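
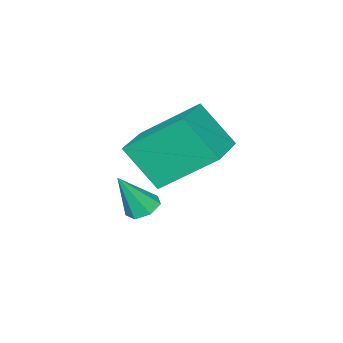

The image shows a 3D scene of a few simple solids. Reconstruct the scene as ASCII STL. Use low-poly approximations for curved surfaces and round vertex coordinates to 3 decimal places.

solid 
facet normal -0.415 0.265 -0.871
outer loop
vertex 1.256 1.039 -2.562
vertex 0.744 0.885 -2.365
vertex 0.999 1.393 -2.332
endloop
endfacet
facet normal 0.841 0.523 0.135
outer loop
vertex 1.256 1.039 -2.562
vertex 0.999 1.393 -2.332
vertex 1.356 0.495 -1.075
endloop
endfacet
facet normal -0.413 0.264 -0.872
outer loop
vertex 0.999 1.393 -2.332
vertex 0.744 0.885 -2.365
vertex 0.55 1.365 -2.128
endloop
endfacet
facet normal 0.191 0.824 0.534
outer loop
vertex 0.999 1.393 -2.332
vertex 0.55 1.365 -2.128
vertex 1.356 0.495 -1.075
endloop
endfacet
facet normal -0.414 0.263 -0.872
outer loop
vertex 0.55 1.365 -2.128
vertex 0.744 0.885 -2.365
vertex 0.247 0.975 -2.102
endloop
endfacet
facet normal -0.501 0.439 0.746
outer loop
vertex 0.55 1.365 -2.128
vertex 0.247 0.975 -2.102
vertex 1.356 0.495 -1.075
endloop
endfacet
facet normal -0.414 0.263 -0.872
outer loop
vertex 0.247 0.975 -2.102
vertex 0.744 0.885 -2.365
vertex 0.318 0.517 -2.274
endloop
endfacet
facet normal -0.714 -0.340 0.612
outer loop
vertex 0.247 0.975 -2.102
vertex 0.318 0.517 -2.274
vertex 1.356 0.495 -1.075
endloop
endfacet
facet normal -0.413 0.263 -0.872
outer loop
vertex 0.318 0.517 -2.274
vertex 0.744 0.885 -2.365
vertex 0.711 0.336 -2.515
endloop
endfacet
facet normal -0.287 -0.930 0.231
outer loop
vertex 0.318 0.517 -2.274
vertex 0.711 0.336 -2.515
vertex 1.356 0.495 -1.075
endloop
endfacet
facet normal -0.414 0.263 -0.872
outer loop
vertex 0.711 0.336 -2.515
vertex 0.744 0.885 -2.365
vertex 1.128 0.568 -2.643
endloop
endfacet
facet normal 0.458 -0.882 -0.108
outer loop
vertex 0.711 0.336 -2.515
vertex 1.128 0.568 -2.643
vertex 1.356 0.495 -1.075
endloop
endfacet
facet normal -0.414 0.262 -0.871
outer loop
vertex 1.128 0.568 -2.643
vertex 0.744 0.885 -2.365
vertex 1.256 1.039 -2.562
endloop
endfacet
facet normal 0.960 -0.235 -0.151
outer loop
vertex 1.128 0.568 -2.643
vertex 1.256 1.039 -2.562
vertex 1.356 0.495 -1.075
endloop
endfacet
facet normal -0.905 -0.408 -0.122
outer loop
vertex 0.497 0.564 0.372
vertex -0.34 2.018 1.716
vertex 0.207 1.593 -0.923
endloop
endfacet
facet normal 0.389 -0.677 -0.625
outer loop
vertex 1.6 2.222 -0.736
vertex 0.497 0.564 0.372
vertex 0.207 1.593 -0.923
endloop
endfacet
facet normal -0.905 -0.408 -0.122
outer loop
vertex 0.207 1.593 -0.923
vertex -0.34 2.018 1.716
vertex -0.63 3.048 0.42
endloop
endfacet
facet normal -0.173 0.612 -0.771
outer loop
vertex -0.63 3.048 0.42
vertex 1.6 2.222 -0.736
vertex 0.207 1.593 -0.923
endloop
endfacet
facet normal 0.173 -0.613 0.771
outer loop
vertex 0.497 0.564 0.372
vertex 1.053 2.647 1.903
vertex -0.34 2.018 1.716
endloop
endfacet
facet normal 0.389 -0.677 -0.625
outer loop
vertex 1.89 1.192 0.56
vertex 0.497 0.564 0.372
vertex 1.6 2.222 -0.736
endloop
endfacet
facet normal 0.172 -0.613 0.771
outer loop
vertex 1.89 1.192 0.56
vertex 1.053 2.647 1.903
vertex 0.497 0.564 0.372
endloop
endfacet
facet normal -0.389 0.677 0.625
outer loop
vertex -0.34 2.018 1.716
vertex 1.053 2.647 1.903
vertex -0.63 3.048 0.42
endloop
endfacet
facet normal -0.172 0.613 -0.771
outer loop
vertex 0.763 3.676 0.608
vertex 1.6 2.222 -0.736
vertex -0.63 3.048 0.42
endloop
endfacet
facet normal -0.389 0.677 0.625
outer loop
vertex -0.63 3.048 0.42
vertex 1.053 2.647 1.903
vertex 0.763 3.676 0.608
endloop
endfacet
facet normal 0.905 0.408 0.122
outer loop
vertex 0.763 3.676 0.608
vertex 1.89 1.192 0.56
vertex 1.6 2.222 -0.736
endloop
endfacet
facet normal 0.905 0.408 0.122
outer loop
vertex 1.053 2.647 1.903
vertex 1.89 1.192 0.56
vertex 0.763 3.676 0.608
endloop
endfacet

endsolid


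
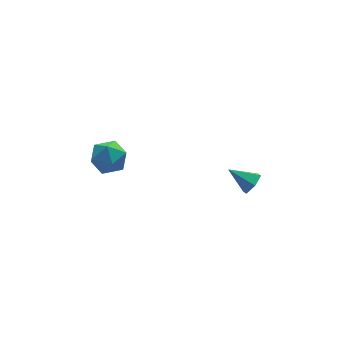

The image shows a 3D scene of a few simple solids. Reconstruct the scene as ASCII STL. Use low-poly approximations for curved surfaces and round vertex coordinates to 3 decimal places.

solid 
facet normal 0.527 0.072 0.847
outer loop
vertex -1.81 -0.597 1.491
vertex -2.369 -1.245 1.894
vertex -1.589 -1.515 1.431
endloop
endfacet
facet normal 0.938 0.208 0.278
outer loop
vertex -1.81 -0.597 1.491
vertex -1.589 -1.515 1.431
vertex -1.489 -0.953 0.675
endloop
endfacet
facet normal 0.650 0.757 -0.075
outer loop
vertex -1.81 -0.597 1.491
vertex -1.489 -0.953 0.675
vertex -2.207 -0.337 0.672
endloop
endfacet
facet normal 0.062 0.960 0.275
outer loop
vertex -1.81 -0.597 1.491
vertex -2.207 -0.337 0.672
vertex -2.751 -0.518 1.426
endloop
endfacet
facet normal -0.013 0.536 0.844
outer loop
vertex -1.81 -0.597 1.491
vertex -2.751 -0.518 1.426
vertex -2.369 -1.245 1.894
endloop
endfacet
facet normal 0.920 -0.364 -0.149
outer loop
vertex -1.489 -0.953 0.675
vertex -1.589 -1.515 1.431
vertex -1.849 -1.822 0.574
endloop
endfacet
facet normal 0.255 -0.584 0.771
outer loop
vertex -1.589 -1.515 1.431
vertex -2.369 -1.245 1.894
vertex -2.393 -2.003 1.328
endloop
endfacet
facet normal -0.620 0.168 0.767
outer loop
vertex -2.369 -1.245 1.894
vertex -2.751 -0.518 1.426
vertex -3.111 -1.387 1.325
endloop
endfacet
facet normal -0.498 0.853 -0.155
outer loop
vertex -2.751 -0.518 1.426
vertex -2.207 -0.337 0.672
vertex -3.011 -0.825 0.569
endloop
endfacet
facet normal 0.453 0.524 -0.721
outer loop
vertex -2.207 -0.337 0.672
vertex -1.489 -0.953 0.675
vertex -2.231 -1.095 0.106
endloop
endfacet
facet normal -0.062 -0.960 -0.275
outer loop
vertex -2.79 -1.743 0.509
vertex -1.849 -1.822 0.574
vertex -2.393 -2.003 1.328
endloop
endfacet
facet normal -0.650 -0.757 0.075
outer loop
vertex -2.79 -1.743 0.509
vertex -2.393 -2.003 1.328
vertex -3.111 -1.387 1.325
endloop
endfacet
facet normal -0.938 -0.208 -0.278
outer loop
vertex -2.79 -1.743 0.509
vertex -3.111 -1.387 1.325
vertex -3.011 -0.825 0.569
endloop
endfacet
facet normal -0.527 -0.072 -0.847
outer loop
vertex -2.79 -1.743 0.509
vertex -3.011 -0.825 0.569
vertex -2.231 -1.095 0.106
endloop
endfacet
facet normal 0.013 -0.536 -0.844
outer loop
vertex -2.79 -1.743 0.509
vertex -2.231 -1.095 0.106
vertex -1.849 -1.822 0.574
endloop
endfacet
facet normal 0.498 -0.853 0.155
outer loop
vertex -2.393 -2.003 1.328
vertex -1.849 -1.822 0.574
vertex -1.589 -1.515 1.431
endloop
endfacet
facet normal -0.453 -0.524 0.721
outer loop
vertex -3.111 -1.387 1.325
vertex -2.393 -2.003 1.328
vertex -2.369 -1.245 1.894
endloop
endfacet
facet normal -0.920 0.364 0.149
outer loop
vertex -3.011 -0.825 0.569
vertex -3.111 -1.387 1.325
vertex -2.751 -0.518 1.426
endloop
endfacet
facet normal -0.255 0.584 -0.771
outer loop
vertex -2.231 -1.095 0.106
vertex -3.011 -0.825 0.569
vertex -2.207 -0.337 0.672
endloop
endfacet
facet normal 0.620 -0.168 -0.767
outer loop
vertex -1.849 -1.822 0.574
vertex -2.231 -1.095 0.106
vertex -1.489 -0.953 0.675
endloop
endfacet
facet normal 0.678 -0.494 -0.545
outer loop
vertex 4.319 -2.305 -1.365
vertex 3.87 -2.769 -1.503
vertex 3.935 -2.244 -1.898
endloop
endfacet
facet normal 0.146 0.989 0.008
outer loop
vertex 4.319 -2.305 -1.365
vertex 3.935 -2.244 -1.898
vertex 2.97 -2.111 -0.777
endloop
endfacet
facet normal 0.676 -0.495 -0.546
outer loop
vertex 3.935 -2.244 -1.898
vertex 3.87 -2.769 -1.503
vertex 3.485 -2.707 -2.036
endloop
endfacet
facet normal -0.524 0.667 -0.530
outer loop
vertex 3.935 -2.244 -1.898
vertex 3.485 -2.707 -2.036
vertex 2.97 -2.111 -0.777
endloop
endfacet
facet normal 0.676 -0.494 -0.546
outer loop
vertex 3.485 -2.707 -2.036
vertex 3.87 -2.769 -1.503
vertex 3.421 -3.232 -1.64
endloop
endfacet
facet normal -0.938 -0.129 -0.323
outer loop
vertex 3.485 -2.707 -2.036
vertex 3.421 -3.232 -1.64
vertex 2.97 -2.111 -0.777
endloop
endfacet
facet normal 0.676 -0.494 -0.546
outer loop
vertex 3.421 -3.232 -1.64
vertex 3.87 -2.769 -1.503
vertex 3.806 -3.293 -1.108
endloop
endfacet
facet normal -0.680 -0.599 0.423
outer loop
vertex 3.421 -3.232 -1.64
vertex 3.806 -3.293 -1.108
vertex 2.97 -2.111 -0.777
endloop
endfacet
facet normal 0.677 -0.494 -0.546
outer loop
vertex 3.806 -3.293 -1.108
vertex 3.87 -2.769 -1.503
vertex 4.255 -2.83 -0.97
endloop
endfacet
facet normal -0.010 -0.276 0.961
outer loop
vertex 3.806 -3.293 -1.108
vertex 4.255 -2.83 -0.97
vertex 2.97 -2.111 -0.777
endloop
endfacet
facet normal 0.677 -0.493 -0.546
outer loop
vertex 4.255 -2.83 -0.97
vertex 3.87 -2.769 -1.503
vertex 4.319 -2.305 -1.365
endloop
endfacet
facet normal 0.403 0.518 0.754
outer loop
vertex 4.255 -2.83 -0.97
vertex 4.319 -2.305 -1.365
vertex 2.97 -2.111 -0.777
endloop
endfacet

endsolid


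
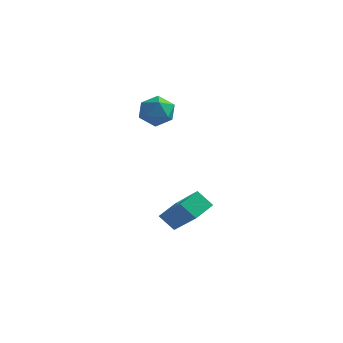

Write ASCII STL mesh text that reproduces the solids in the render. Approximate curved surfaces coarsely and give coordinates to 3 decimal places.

solid 
facet normal -0.734 0.029 0.679
outer loop
vertex 4.109 -3.862 -1.089
vertex 4.388 -3.016 -0.823
vertex 2.957 -3.081 -2.367
endloop
endfacet
facet normal -0.300 -0.910 -0.286
outer loop
vertex 3.552 -3.104 -2.917
vertex 4.109 -3.862 -1.089
vertex 2.957 -3.081 -2.367
endloop
endfacet
facet normal -0.734 0.029 0.679
outer loop
vertex 2.957 -3.081 -2.367
vertex 4.388 -3.016 -0.823
vertex 3.236 -2.234 -2.101
endloop
endfacet
facet normal -0.609 0.413 -0.677
outer loop
vertex 3.236 -2.234 -2.101
vertex 3.552 -3.104 -2.917
vertex 2.957 -3.081 -2.367
endloop
endfacet
facet normal 0.609 -0.414 0.676
outer loop
vertex 4.109 -3.862 -1.089
vertex 4.983 -3.039 -1.373
vertex 4.388 -3.016 -0.823
endloop
endfacet
facet normal -0.301 -0.910 -0.286
outer loop
vertex 4.704 -3.886 -1.639
vertex 4.109 -3.862 -1.089
vertex 3.552 -3.104 -2.917
endloop
endfacet
facet normal 0.609 -0.413 0.677
outer loop
vertex 4.704 -3.886 -1.639
vertex 4.983 -3.039 -1.373
vertex 4.109 -3.862 -1.089
endloop
endfacet
facet normal 0.300 0.910 0.286
outer loop
vertex 4.388 -3.016 -0.823
vertex 4.983 -3.039 -1.373
vertex 3.236 -2.234 -2.101
endloop
endfacet
facet normal -0.609 0.414 -0.677
outer loop
vertex 3.831 -2.258 -2.651
vertex 3.552 -3.104 -2.917
vertex 3.236 -2.234 -2.101
endloop
endfacet
facet normal 0.300 0.910 0.285
outer loop
vertex 3.236 -2.234 -2.101
vertex 4.983 -3.039 -1.373
vertex 3.831 -2.258 -2.651
endloop
endfacet
facet normal 0.734 -0.029 -0.679
outer loop
vertex 3.831 -2.258 -2.651
vertex 4.704 -3.886 -1.639
vertex 3.552 -3.104 -2.917
endloop
endfacet
facet normal 0.734 -0.029 -0.679
outer loop
vertex 4.983 -3.039 -1.373
vertex 4.704 -3.886 -1.639
vertex 3.831 -2.258 -2.651
endloop
endfacet
facet normal -0.385 0.862 0.331
outer loop
vertex 2.53 -1.425 2.273
vertex 1.885 -1.745 2.356
vertex 2.362 -1.742 2.903
endloop
endfacet
facet normal 0.308 0.814 0.492
outer loop
vertex 2.53 -1.425 2.273
vertex 2.362 -1.742 2.903
vertex 3.025 -1.824 2.623
endloop
endfacet
facet normal 0.672 0.731 -0.116
outer loop
vertex 2.53 -1.425 2.273
vertex 3.025 -1.824 2.623
vertex 2.959 -1.878 1.902
endloop
endfacet
facet normal 0.202 0.728 -0.655
outer loop
vertex 2.53 -1.425 2.273
vertex 2.959 -1.878 1.902
vertex 2.254 -1.83 1.738
endloop
endfacet
facet normal -0.450 0.808 -0.380
outer loop
vertex 2.53 -1.425 2.273
vertex 2.254 -1.83 1.738
vertex 1.885 -1.745 2.356
endloop
endfacet
facet normal 0.403 0.227 0.887
outer loop
vertex 3.025 -1.824 2.623
vertex 2.362 -1.742 2.903
vertex 2.686 -2.39 2.922
endloop
endfacet
facet normal -0.719 0.305 0.625
outer loop
vertex 2.362 -1.742 2.903
vertex 1.885 -1.745 2.356
vertex 1.981 -2.342 2.758
endloop
endfacet
facet normal -0.824 0.218 -0.522
outer loop
vertex 1.885 -1.745 2.356
vertex 2.254 -1.83 1.738
vertex 1.915 -2.396 2.037
endloop
endfacet
facet normal 0.231 0.087 -0.969
outer loop
vertex 2.254 -1.83 1.738
vertex 2.959 -1.878 1.902
vertex 2.578 -2.478 1.757
endloop
endfacet
facet normal 0.991 0.094 -0.098
outer loop
vertex 2.959 -1.878 1.902
vertex 3.025 -1.824 2.623
vertex 3.055 -2.475 2.304
endloop
endfacet
facet normal -0.202 -0.728 0.655
outer loop
vertex 2.41 -2.795 2.387
vertex 2.686 -2.39 2.922
vertex 1.981 -2.342 2.758
endloop
endfacet
facet normal -0.672 -0.731 0.116
outer loop
vertex 2.41 -2.795 2.387
vertex 1.981 -2.342 2.758
vertex 1.915 -2.396 2.037
endloop
endfacet
facet normal -0.308 -0.814 -0.492
outer loop
vertex 2.41 -2.795 2.387
vertex 1.915 -2.396 2.037
vertex 2.578 -2.478 1.757
endloop
endfacet
facet normal 0.385 -0.862 -0.331
outer loop
vertex 2.41 -2.795 2.387
vertex 2.578 -2.478 1.757
vertex 3.055 -2.475 2.304
endloop
endfacet
facet normal 0.450 -0.808 0.380
outer loop
vertex 2.41 -2.795 2.387
vertex 3.055 -2.475 2.304
vertex 2.686 -2.39 2.922
endloop
endfacet
facet normal -0.231 -0.087 0.969
outer loop
vertex 1.981 -2.342 2.758
vertex 2.686 -2.39 2.922
vertex 2.362 -1.742 2.903
endloop
endfacet
facet normal -0.991 -0.094 0.098
outer loop
vertex 1.915 -2.396 2.037
vertex 1.981 -2.342 2.758
vertex 1.885 -1.745 2.356
endloop
endfacet
facet normal -0.403 -0.227 -0.887
outer loop
vertex 2.578 -2.478 1.757
vertex 1.915 -2.396 2.037
vertex 2.254 -1.83 1.738
endloop
endfacet
facet normal 0.719 -0.305 -0.625
outer loop
vertex 3.055 -2.475 2.304
vertex 2.578 -2.478 1.757
vertex 2.959 -1.878 1.902
endloop
endfacet
facet normal 0.824 -0.218 0.522
outer loop
vertex 2.686 -2.39 2.922
vertex 3.055 -2.475 2.304
vertex 3.025 -1.824 2.623
endloop
endfacet

endsolid


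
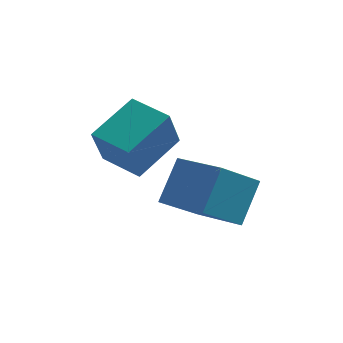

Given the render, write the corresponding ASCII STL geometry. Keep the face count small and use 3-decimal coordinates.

solid 
facet normal -0.515 -0.737 -0.438
outer loop
vertex 1.069 -3.36 4.177
vertex -0.351 -2.515 4.425
vertex 1.279 -2.517 2.51
endloop
endfacet
facet normal 0.850 -0.505 -0.149
outer loop
vertex 2.391 -0.925 3.455
vertex 1.069 -3.36 4.177
vertex 1.279 -2.517 2.51
endloop
endfacet
facet normal -0.515 -0.737 -0.438
outer loop
vertex 1.279 -2.517 2.51
vertex -0.351 -2.515 4.425
vertex -0.141 -1.672 2.758
endloop
endfacet
facet normal 0.112 0.448 -0.887
outer loop
vertex -0.141 -1.672 2.758
vertex 2.391 -0.925 3.455
vertex 1.279 -2.517 2.51
endloop
endfacet
facet normal -0.112 -0.448 0.887
outer loop
vertex 1.069 -3.36 4.177
vertex 0.761 -0.923 5.37
vertex -0.351 -2.515 4.425
endloop
endfacet
facet normal 0.850 -0.505 -0.149
outer loop
vertex 2.181 -1.768 5.122
vertex 1.069 -3.36 4.177
vertex 2.391 -0.925 3.455
endloop
endfacet
facet normal -0.112 -0.448 0.887
outer loop
vertex 2.181 -1.768 5.122
vertex 0.761 -0.923 5.37
vertex 1.069 -3.36 4.177
endloop
endfacet
facet normal -0.850 0.505 0.149
outer loop
vertex -0.351 -2.515 4.425
vertex 0.761 -0.923 5.37
vertex -0.141 -1.672 2.758
endloop
endfacet
facet normal 0.112 0.448 -0.887
outer loop
vertex 0.971 -0.08 3.703
vertex 2.391 -0.925 3.455
vertex -0.141 -1.672 2.758
endloop
endfacet
facet normal -0.850 0.505 0.149
outer loop
vertex -0.141 -1.672 2.758
vertex 0.761 -0.923 5.37
vertex 0.971 -0.08 3.703
endloop
endfacet
facet normal 0.515 0.737 0.438
outer loop
vertex 0.971 -0.08 3.703
vertex 2.181 -1.768 5.122
vertex 2.391 -0.925 3.455
endloop
endfacet
facet normal 0.515 0.737 0.438
outer loop
vertex 0.761 -0.923 5.37
vertex 2.181 -1.768 5.122
vertex 0.971 -0.08 3.703
endloop
endfacet
facet normal -0.800 0.568 -0.194
outer loop
vertex 2.016 -3.113 1.711
vertex 2.475 -1.959 3.202
vertex 3.17 -1.924 0.437
endloop
endfacet
facet normal -0.236 -0.594 -0.769
outer loop
vertex 4.825 -3.101 0.838
vertex 2.016 -3.113 1.711
vertex 3.17 -1.924 0.437
endloop
endfacet
facet normal -0.799 0.569 -0.194
outer loop
vertex 3.17 -1.924 0.437
vertex 2.475 -1.959 3.202
vertex 3.629 -0.771 1.928
endloop
endfacet
facet normal 0.552 0.569 -0.610
outer loop
vertex 3.629 -0.771 1.928
vertex 4.825 -3.101 0.838
vertex 3.17 -1.924 0.437
endloop
endfacet
facet normal -0.552 -0.568 0.610
outer loop
vertex 2.016 -3.113 1.711
vertex 4.13 -3.136 3.603
vertex 2.475 -1.959 3.202
endloop
endfacet
facet normal -0.236 -0.595 -0.769
outer loop
vertex 3.671 -4.289 2.112
vertex 2.016 -3.113 1.711
vertex 4.825 -3.101 0.838
endloop
endfacet
facet normal -0.552 -0.569 0.610
outer loop
vertex 3.671 -4.289 2.112
vertex 4.13 -3.136 3.603
vertex 2.016 -3.113 1.711
endloop
endfacet
facet normal 0.237 0.594 0.769
outer loop
vertex 2.475 -1.959 3.202
vertex 4.13 -3.136 3.603
vertex 3.629 -0.771 1.928
endloop
endfacet
facet normal 0.552 0.569 -0.610
outer loop
vertex 5.284 -1.947 2.329
vertex 4.825 -3.101 0.838
vertex 3.629 -0.771 1.928
endloop
endfacet
facet normal 0.236 0.594 0.769
outer loop
vertex 3.629 -0.771 1.928
vertex 4.13 -3.136 3.603
vertex 5.284 -1.947 2.329
endloop
endfacet
facet normal 0.799 -0.569 0.194
outer loop
vertex 5.284 -1.947 2.329
vertex 3.671 -4.289 2.112
vertex 4.825 -3.101 0.838
endloop
endfacet
facet normal 0.800 -0.569 0.194
outer loop
vertex 4.13 -3.136 3.603
vertex 3.671 -4.289 2.112
vertex 5.284 -1.947 2.329
endloop
endfacet

endsolid


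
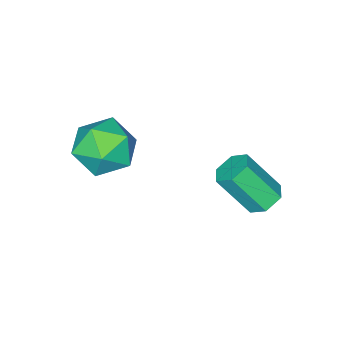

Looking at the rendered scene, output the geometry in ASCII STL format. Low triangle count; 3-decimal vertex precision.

solid 
facet normal -0.311 0.537 -0.784
outer loop
vertex -1.61 3.647 -3.636
vertex -2.114 3.202 -3.741
vertex -2.213 3.738 -3.335
endloop
endfacet
facet normal 0.342 0.834 0.434
outer loop
vertex -1.61 3.647 -3.636
vertex -2.213 3.738 -3.335
vertex -1.063 2.704 -2.255
endloop
endfacet
facet normal 0.343 0.834 0.433
outer loop
vertex -1.063 2.704 -2.255
vertex -2.213 3.738 -3.335
vertex -1.665 2.795 -1.954
endloop
endfacet
facet normal 0.312 -0.535 0.785
outer loop
vertex -1.063 2.704 -2.255
vertex -1.665 2.795 -1.954
vertex -1.566 2.258 -2.359
endloop
endfacet
facet normal -0.312 0.536 -0.784
outer loop
vertex -2.213 3.738 -3.335
vertex -2.114 3.202 -3.741
vertex -2.716 3.293 -3.439
endloop
endfacet
facet normal -0.596 0.533 0.601
outer loop
vertex -2.213 3.738 -3.335
vertex -2.716 3.293 -3.439
vertex -1.665 2.795 -1.954
endloop
endfacet
facet normal -0.595 0.534 0.600
outer loop
vertex -1.665 2.795 -1.954
vertex -2.716 3.293 -3.439
vertex -2.169 2.35 -2.058
endloop
endfacet
facet normal 0.310 -0.535 0.786
outer loop
vertex -1.665 2.795 -1.954
vertex -2.169 2.35 -2.058
vertex -1.566 2.258 -2.359
endloop
endfacet
facet normal -0.313 0.536 -0.785
outer loop
vertex -2.716 3.293 -3.439
vertex -2.114 3.202 -3.741
vertex -2.617 2.756 -3.845
endloop
endfacet
facet normal -0.939 -0.300 0.167
outer loop
vertex -2.716 3.293 -3.439
vertex -2.617 2.756 -3.845
vertex -2.169 2.35 -2.058
endloop
endfacet
facet normal -0.939 -0.300 0.167
outer loop
vertex -2.169 2.35 -2.058
vertex -2.617 2.756 -3.845
vertex -2.07 1.813 -2.464
endloop
endfacet
facet normal 0.310 -0.536 0.785
outer loop
vertex -2.169 2.35 -2.058
vertex -2.07 1.813 -2.464
vertex -1.566 2.258 -2.359
endloop
endfacet
facet normal -0.312 0.535 -0.785
outer loop
vertex -2.617 2.756 -3.845
vertex -2.114 3.202 -3.741
vertex -2.015 2.665 -4.146
endloop
endfacet
facet normal -0.343 -0.833 -0.433
outer loop
vertex -2.617 2.756 -3.845
vertex -2.015 2.665 -4.146
vertex -2.07 1.813 -2.464
endloop
endfacet
facet normal -0.342 -0.834 -0.433
outer loop
vertex -2.07 1.813 -2.464
vertex -2.015 2.665 -4.146
vertex -1.467 1.722 -2.765
endloop
endfacet
facet normal 0.311 -0.537 0.784
outer loop
vertex -2.07 1.813 -2.464
vertex -1.467 1.722 -2.765
vertex -1.566 2.258 -2.359
endloop
endfacet
facet normal -0.310 0.535 -0.786
outer loop
vertex -2.015 2.665 -4.146
vertex -2.114 3.202 -3.741
vertex -1.511 3.11 -4.042
endloop
endfacet
facet normal 0.595 -0.534 -0.601
outer loop
vertex -2.015 2.665 -4.146
vertex -1.511 3.11 -4.042
vertex -1.467 1.722 -2.765
endloop
endfacet
facet normal 0.596 -0.533 -0.600
outer loop
vertex -1.467 1.722 -2.765
vertex -1.511 3.11 -4.042
vertex -0.964 2.167 -2.661
endloop
endfacet
facet normal 0.312 -0.536 0.784
outer loop
vertex -1.467 1.722 -2.765
vertex -0.964 2.167 -2.661
vertex -1.566 2.258 -2.359
endloop
endfacet
facet normal -0.310 0.536 -0.785
outer loop
vertex -1.511 3.11 -4.042
vertex -2.114 3.202 -3.741
vertex -1.61 3.647 -3.636
endloop
endfacet
facet normal 0.939 0.300 -0.167
outer loop
vertex -1.511 3.11 -4.042
vertex -1.61 3.647 -3.636
vertex -0.964 2.167 -2.661
endloop
endfacet
facet normal 0.939 0.300 -0.167
outer loop
vertex -0.964 2.167 -2.661
vertex -1.61 3.647 -3.636
vertex -1.063 2.704 -2.255
endloop
endfacet
facet normal 0.313 -0.536 0.785
outer loop
vertex -0.964 2.167 -2.661
vertex -1.063 2.704 -2.255
vertex -1.566 2.258 -2.359
endloop
endfacet
facet normal -0.293 0.051 0.955
outer loop
vertex 1.081 0.44 -0.012
vertex 0.66 -0.589 -0.086
vertex 1.719 -0.441 0.231
endloop
endfacet
facet normal 0.293 0.446 0.846
outer loop
vertex 1.081 0.44 -0.012
vertex 1.719 -0.441 0.231
vertex 2.139 0.405 -0.36
endloop
endfacet
facet normal 0.144 0.928 0.343
outer loop
vertex 1.081 0.44 -0.012
vertex 2.139 0.405 -0.36
vertex 1.341 0.78 -1.041
endloop
endfacet
facet normal -0.534 0.834 0.141
outer loop
vertex 1.081 0.44 -0.012
vertex 1.341 0.78 -1.041
vertex 0.427 0.166 -0.872
endloop
endfacet
facet normal -0.804 0.292 0.518
outer loop
vertex 1.081 0.44 -0.012
vertex 0.427 0.166 -0.872
vertex 0.66 -0.589 -0.086
endloop
endfacet
facet normal 0.804 0.016 0.594
outer loop
vertex 2.139 0.405 -0.36
vertex 1.719 -0.441 0.231
vertex 2.373 -0.646 -0.648
endloop
endfacet
facet normal -0.144 -0.622 0.770
outer loop
vertex 1.719 -0.441 0.231
vertex 0.66 -0.589 -0.086
vertex 1.459 -1.26 -0.479
endloop
endfacet
facet normal -0.970 -0.233 0.063
outer loop
vertex 0.66 -0.589 -0.086
vertex 0.427 0.166 -0.872
vertex 0.661 -0.885 -1.16
endloop
endfacet
facet normal -0.534 0.644 -0.548
outer loop
vertex 0.427 0.166 -0.872
vertex 1.341 0.78 -1.041
vertex 1.081 -0.039 -1.751
endloop
endfacet
facet normal 0.562 0.798 -0.219
outer loop
vertex 1.341 0.78 -1.041
vertex 2.139 0.405 -0.36
vertex 2.14 0.109 -1.434
endloop
endfacet
facet normal 0.534 -0.834 -0.141
outer loop
vertex 1.719 -0.92 -1.508
vertex 2.373 -0.646 -0.648
vertex 1.459 -1.26 -0.479
endloop
endfacet
facet normal -0.144 -0.928 -0.343
outer loop
vertex 1.719 -0.92 -1.508
vertex 1.459 -1.26 -0.479
vertex 0.661 -0.885 -1.16
endloop
endfacet
facet normal -0.293 -0.446 -0.846
outer loop
vertex 1.719 -0.92 -1.508
vertex 0.661 -0.885 -1.16
vertex 1.081 -0.039 -1.751
endloop
endfacet
facet normal 0.293 -0.051 -0.955
outer loop
vertex 1.719 -0.92 -1.508
vertex 1.081 -0.039 -1.751
vertex 2.14 0.109 -1.434
endloop
endfacet
facet normal 0.804 -0.292 -0.518
outer loop
vertex 1.719 -0.92 -1.508
vertex 2.14 0.109 -1.434
vertex 2.373 -0.646 -0.648
endloop
endfacet
facet normal 0.534 -0.644 0.548
outer loop
vertex 1.459 -1.26 -0.479
vertex 2.373 -0.646 -0.648
vertex 1.719 -0.441 0.231
endloop
endfacet
facet normal -0.562 -0.798 0.219
outer loop
vertex 0.661 -0.885 -1.16
vertex 1.459 -1.26 -0.479
vertex 0.66 -0.589 -0.086
endloop
endfacet
facet normal -0.804 -0.016 -0.594
outer loop
vertex 1.081 -0.039 -1.751
vertex 0.661 -0.885 -1.16
vertex 0.427 0.166 -0.872
endloop
endfacet
facet normal 0.144 0.622 -0.770
outer loop
vertex 2.14 0.109 -1.434
vertex 1.081 -0.039 -1.751
vertex 1.341 0.78 -1.041
endloop
endfacet
facet normal 0.970 0.233 -0.063
outer loop
vertex 2.373 -0.646 -0.648
vertex 2.14 0.109 -1.434
vertex 2.139 0.405 -0.36
endloop
endfacet

endsolid


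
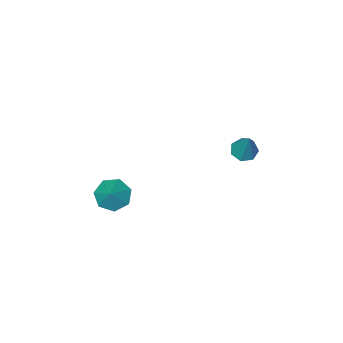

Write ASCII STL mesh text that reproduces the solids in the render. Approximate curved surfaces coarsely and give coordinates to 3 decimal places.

solid 
facet normal -0.214 -0.438 -0.873
outer loop
vertex -0.628 3.14 1.728
vertex -1.332 3.315 1.813
vertex -0.803 3.7 1.49
endloop
endfacet
facet normal 0.959 0.281 -0.044
outer loop
vertex -0.628 3.14 1.728
vertex -0.803 3.7 1.49
vertex -0.868 4.265 3.707
endloop
endfacet
facet normal -0.213 -0.439 -0.873
outer loop
vertex -0.803 3.7 1.49
vertex -1.332 3.315 1.813
vertex -1.376 3.97 1.494
endloop
endfacet
facet normal 0.415 0.884 -0.213
outer loop
vertex -0.803 3.7 1.49
vertex -1.376 3.97 1.494
vertex -0.868 4.265 3.707
endloop
endfacet
facet normal -0.214 -0.439 -0.872
outer loop
vertex -1.376 3.97 1.494
vertex -1.332 3.315 1.813
vertex -1.916 3.747 1.739
endloop
endfacet
facet normal -0.394 0.919 -0.032
outer loop
vertex -1.376 3.97 1.494
vertex -1.916 3.747 1.739
vertex -0.868 4.265 3.707
endloop
endfacet
facet normal -0.214 -0.438 -0.873
outer loop
vertex -1.916 3.747 1.739
vertex -1.332 3.315 1.813
vertex -2.016 3.198 2.039
endloop
endfacet
facet normal -0.860 0.356 0.365
outer loop
vertex -1.916 3.747 1.739
vertex -2.016 3.198 2.039
vertex -0.868 4.265 3.707
endloop
endfacet
facet normal -0.214 -0.438 -0.873
outer loop
vertex -2.016 3.198 2.039
vertex -1.332 3.315 1.813
vertex -1.602 2.737 2.169
endloop
endfacet
facet normal -0.632 -0.377 0.677
outer loop
vertex -2.016 3.198 2.039
vertex -1.602 2.737 2.169
vertex -0.868 4.265 3.707
endloop
endfacet
facet normal -0.215 -0.437 -0.873
outer loop
vertex -1.602 2.737 2.169
vertex -1.332 3.315 1.813
vertex -0.984 2.711 2.03
endloop
endfacet
facet normal 0.120 -0.732 0.670
outer loop
vertex -1.602 2.737 2.169
vertex -0.984 2.711 2.03
vertex -0.868 4.265 3.707
endloop
endfacet
facet normal -0.214 -0.437 -0.873
outer loop
vertex -0.984 2.711 2.03
vertex -1.332 3.315 1.813
vertex -0.628 3.14 1.728
endloop
endfacet
facet normal 0.827 -0.440 0.350
outer loop
vertex -0.984 2.711 2.03
vertex -0.628 3.14 1.728
vertex -0.868 4.265 3.707
endloop
endfacet
facet normal -0.490 -0.499 -0.715
outer loop
vertex 3.683 -2.501 -4.714
vertex 2.815 -2.441 -4.161
vertex 3.174 -1.782 -4.867
endloop
endfacet
facet normal 0.818 0.532 -0.220
outer loop
vertex 3.683 -2.501 -4.714
vertex 3.174 -1.782 -4.867
vertex 3.585 -1.659 -3.039
endloop
endfacet
facet normal -0.490 -0.499 -0.715
outer loop
vertex 3.174 -1.782 -4.867
vertex 2.815 -2.441 -4.161
vertex 2.396 -1.56 -4.489
endloop
endfacet
facet normal 0.221 0.969 -0.115
outer loop
vertex 3.174 -1.782 -4.867
vertex 2.396 -1.56 -4.489
vertex 3.585 -1.659 -3.039
endloop
endfacet
facet normal -0.490 -0.499 -0.715
outer loop
vertex 2.396 -1.56 -4.489
vertex 2.815 -2.441 -4.161
vertex 1.933 -2.001 -3.864
endloop
endfacet
facet normal -0.354 0.867 0.350
outer loop
vertex 2.396 -1.56 -4.489
vertex 1.933 -2.001 -3.864
vertex 3.585 -1.659 -3.039
endloop
endfacet
facet normal -0.490 -0.499 -0.715
outer loop
vertex 1.933 -2.001 -3.864
vertex 2.815 -2.441 -4.161
vertex 2.135 -2.774 -3.463
endloop
endfacet
facet normal -0.475 0.304 0.826
outer loop
vertex 1.933 -2.001 -3.864
vertex 2.135 -2.774 -3.463
vertex 3.585 -1.659 -3.039
endloop
endfacet
facet normal -0.490 -0.498 -0.715
outer loop
vertex 2.135 -2.774 -3.463
vertex 2.815 -2.441 -4.161
vertex 2.849 -3.297 -3.588
endloop
endfacet
facet normal -0.051 -0.297 0.954
outer loop
vertex 2.135 -2.774 -3.463
vertex 2.849 -3.297 -3.588
vertex 3.585 -1.659 -3.039
endloop
endfacet
facet normal -0.490 -0.498 -0.715
outer loop
vertex 2.849 -3.297 -3.588
vertex 2.815 -2.441 -4.161
vertex 3.538 -3.175 -4.145
endloop
endfacet
facet normal 0.601 -0.483 0.637
outer loop
vertex 2.849 -3.297 -3.588
vertex 3.538 -3.175 -4.145
vertex 3.585 -1.659 -3.039
endloop
endfacet
facet normal -0.490 -0.498 -0.715
outer loop
vertex 3.538 -3.175 -4.145
vertex 2.815 -2.441 -4.161
vertex 3.683 -2.501 -4.714
endloop
endfacet
facet normal 0.987 -0.115 0.115
outer loop
vertex 3.538 -3.175 -4.145
vertex 3.683 -2.501 -4.714
vertex 3.585 -1.659 -3.039
endloop
endfacet

endsolid


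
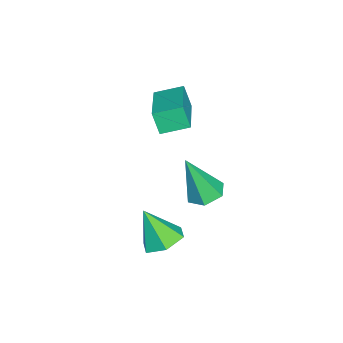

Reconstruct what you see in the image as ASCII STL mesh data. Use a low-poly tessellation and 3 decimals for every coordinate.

solid 
facet normal -0.933 -0.250 -0.260
outer loop
vertex -4.195 2.104 1.37
vertex -4.524 3.037 1.655
vertex -4.047 2.407 0.547
endloop
endfacet
facet normal 0.319 -0.906 -0.276
outer loop
vertex -2.116 2.923 1.085
vertex -4.195 2.104 1.37
vertex -4.047 2.407 0.547
endloop
endfacet
facet normal -0.933 -0.250 -0.260
outer loop
vertex -4.047 2.407 0.547
vertex -4.524 3.037 1.655
vertex -4.376 3.341 0.831
endloop
endfacet
facet normal 0.167 0.340 -0.925
outer loop
vertex -4.376 3.341 0.831
vertex -2.116 2.923 1.085
vertex -4.047 2.407 0.547
endloop
endfacet
facet normal -0.167 -0.341 0.925
outer loop
vertex -4.195 2.104 1.37
vertex -2.593 3.553 2.193
vertex -4.524 3.037 1.655
endloop
endfacet
facet normal 0.319 -0.906 -0.277
outer loop
vertex -2.264 2.619 1.909
vertex -4.195 2.104 1.37
vertex -2.116 2.923 1.085
endloop
endfacet
facet normal -0.167 -0.340 0.925
outer loop
vertex -2.264 2.619 1.909
vertex -2.593 3.553 2.193
vertex -4.195 2.104 1.37
endloop
endfacet
facet normal -0.319 0.906 0.277
outer loop
vertex -4.524 3.037 1.655
vertex -2.593 3.553 2.193
vertex -4.376 3.341 0.831
endloop
endfacet
facet normal 0.167 0.341 -0.925
outer loop
vertex -2.445 3.856 1.37
vertex -2.116 2.923 1.085
vertex -4.376 3.341 0.831
endloop
endfacet
facet normal -0.319 0.907 0.276
outer loop
vertex -4.376 3.341 0.831
vertex -2.593 3.553 2.193
vertex -2.445 3.856 1.37
endloop
endfacet
facet normal 0.933 0.250 0.260
outer loop
vertex -2.445 3.856 1.37
vertex -2.264 2.619 1.909
vertex -2.116 2.923 1.085
endloop
endfacet
facet normal 0.933 0.250 0.260
outer loop
vertex -2.593 3.553 2.193
vertex -2.264 2.619 1.909
vertex -2.445 3.856 1.37
endloop
endfacet
facet normal 0.062 0.480 -0.875
outer loop
vertex 0.177 3.8 -2.616
vertex -0.516 3.508 -2.825
vertex -0.478 4.19 -2.448
endloop
endfacet
facet normal 0.464 0.451 0.762
outer loop
vertex 0.177 3.8 -2.616
vertex -0.478 4.19 -2.448
vertex -0.604 2.812 -1.555
endloop
endfacet
facet normal 0.060 0.480 -0.875
outer loop
vertex -0.478 4.19 -2.448
vertex -0.516 3.508 -2.825
vertex -1.17 3.898 -2.656
endloop
endfacet
facet normal -0.439 0.517 0.735
outer loop
vertex -0.478 4.19 -2.448
vertex -1.17 3.898 -2.656
vertex -0.604 2.812 -1.555
endloop
endfacet
facet normal 0.060 0.480 -0.875
outer loop
vertex -1.17 3.898 -2.656
vertex -0.516 3.508 -2.825
vertex -1.209 3.216 -3.033
endloop
endfacet
facet normal -0.929 -0.137 0.343
outer loop
vertex -1.17 3.898 -2.656
vertex -1.209 3.216 -3.033
vertex -0.604 2.812 -1.555
endloop
endfacet
facet normal 0.061 0.479 -0.876
outer loop
vertex -1.209 3.216 -3.033
vertex -0.516 3.508 -2.825
vertex -0.555 2.826 -3.201
endloop
endfacet
facet normal -0.516 -0.856 -0.023
outer loop
vertex -1.209 3.216 -3.033
vertex -0.555 2.826 -3.201
vertex -0.604 2.812 -1.555
endloop
endfacet
facet normal 0.061 0.479 -0.876
outer loop
vertex -0.555 2.826 -3.201
vertex -0.516 3.508 -2.825
vertex 0.138 3.118 -2.993
endloop
endfacet
facet normal 0.387 -0.922 0.004
outer loop
vertex -0.555 2.826 -3.201
vertex 0.138 3.118 -2.993
vertex -0.604 2.812 -1.555
endloop
endfacet
facet normal 0.062 0.480 -0.875
outer loop
vertex 0.138 3.118 -2.993
vertex -0.516 3.508 -2.825
vertex 0.177 3.8 -2.616
endloop
endfacet
facet normal 0.878 -0.269 0.396
outer loop
vertex 0.138 3.118 -2.993
vertex 0.177 3.8 -2.616
vertex -0.604 2.812 -1.555
endloop
endfacet
facet normal -0.138 0.335 -0.932
outer loop
vertex -2.568 4.303 -2.635
vertex -3.251 4.158 -2.586
vertex -3.012 4.788 -2.395
endloop
endfacet
facet normal 0.767 0.507 0.395
outer loop
vertex -2.568 4.303 -2.635
vertex -3.012 4.788 -2.395
vertex -2.989 3.522 -0.814
endloop
endfacet
facet normal -0.138 0.335 -0.932
outer loop
vertex -3.012 4.788 -2.395
vertex -3.251 4.158 -2.586
vertex -3.695 4.643 -2.346
endloop
endfacet
facet normal -0.120 0.774 0.622
outer loop
vertex -3.012 4.788 -2.395
vertex -3.695 4.643 -2.346
vertex -2.989 3.522 -0.814
endloop
endfacet
facet normal -0.138 0.335 -0.932
outer loop
vertex -3.695 4.643 -2.346
vertex -3.251 4.158 -2.586
vertex -3.934 4.013 -2.537
endloop
endfacet
facet normal -0.844 0.166 0.510
outer loop
vertex -3.695 4.643 -2.346
vertex -3.934 4.013 -2.537
vertex -2.989 3.522 -0.814
endloop
endfacet
facet normal -0.138 0.334 -0.933
outer loop
vertex -3.934 4.013 -2.537
vertex -3.251 4.158 -2.586
vertex -3.49 3.528 -2.776
endloop
endfacet
facet normal -0.683 -0.710 0.172
outer loop
vertex -3.934 4.013 -2.537
vertex -3.49 3.528 -2.776
vertex -2.989 3.522 -0.814
endloop
endfacet
facet normal -0.138 0.334 -0.933
outer loop
vertex -3.49 3.528 -2.776
vertex -3.251 4.158 -2.586
vertex -2.807 3.673 -2.825
endloop
endfacet
facet normal 0.204 -0.978 -0.055
outer loop
vertex -3.49 3.528 -2.776
vertex -2.807 3.673 -2.825
vertex -2.989 3.522 -0.814
endloop
endfacet
facet normal -0.138 0.334 -0.933
outer loop
vertex -2.807 3.673 -2.825
vertex -3.251 4.158 -2.586
vertex -2.568 4.303 -2.635
endloop
endfacet
facet normal 0.928 -0.369 0.056
outer loop
vertex -2.807 3.673 -2.825
vertex -2.568 4.303 -2.635
vertex -2.989 3.522 -0.814
endloop
endfacet

endsolid


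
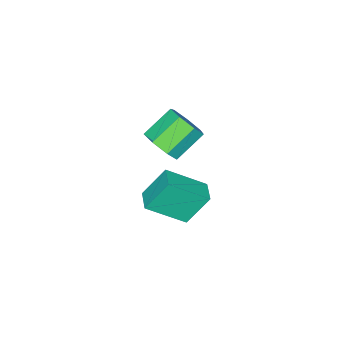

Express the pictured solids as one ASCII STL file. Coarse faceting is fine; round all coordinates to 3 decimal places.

solid 
facet normal 0.787 -0.235 -0.571
outer loop
vertex 2.759 3.243 0.49
vertex 2.291 2.518 0.144
vertex 2.323 3.392 -0.172
endloop
endfacet
facet normal 0.299 0.954 0.018
outer loop
vertex 2.759 3.243 0.49
vertex 2.323 3.392 -0.172
vertex 1.478 3.627 1.421
endloop
endfacet
facet normal 0.299 0.954 0.018
outer loop
vertex 1.478 3.627 1.421
vertex 2.323 3.392 -0.172
vertex 1.041 3.776 0.759
endloop
endfacet
facet normal -0.786 0.236 0.572
outer loop
vertex 1.478 3.627 1.421
vertex 1.041 3.776 0.759
vertex 1.009 2.902 1.076
endloop
endfacet
facet normal 0.786 -0.235 -0.572
outer loop
vertex 2.323 3.392 -0.172
vertex 2.291 2.518 0.144
vertex 1.862 2.883 -0.596
endloop
endfacet
facet normal -0.236 0.739 -0.630
outer loop
vertex 2.323 3.392 -0.172
vertex 1.862 2.883 -0.596
vertex 1.041 3.776 0.759
endloop
endfacet
facet normal -0.237 0.739 -0.631
outer loop
vertex 1.041 3.776 0.759
vertex 1.862 2.883 -0.596
vertex 0.581 3.267 0.335
endloop
endfacet
facet normal -0.787 0.236 0.571
outer loop
vertex 1.041 3.776 0.759
vertex 0.581 3.267 0.335
vertex 1.009 2.902 1.076
endloop
endfacet
facet normal 0.786 -0.236 -0.572
outer loop
vertex 1.862 2.883 -0.596
vertex 2.291 2.518 0.144
vertex 1.724 2.099 -0.462
endloop
endfacet
facet normal -0.594 -0.033 -0.804
outer loop
vertex 1.862 2.883 -0.596
vertex 1.724 2.099 -0.462
vertex 0.581 3.267 0.335
endloop
endfacet
facet normal -0.594 -0.033 -0.804
outer loop
vertex 0.581 3.267 0.335
vertex 1.724 2.099 -0.462
vertex 0.443 2.483 0.469
endloop
endfacet
facet normal -0.787 0.236 0.571
outer loop
vertex 0.581 3.267 0.335
vertex 0.443 2.483 0.469
vertex 1.009 2.902 1.076
endloop
endfacet
facet normal 0.786 -0.236 -0.572
outer loop
vertex 1.724 2.099 -0.462
vertex 2.291 2.518 0.144
vertex 2.013 1.631 0.128
endloop
endfacet
facet normal -0.504 -0.780 -0.372
outer loop
vertex 1.724 2.099 -0.462
vertex 2.013 1.631 0.128
vertex 0.443 2.483 0.469
endloop
endfacet
facet normal -0.504 -0.779 -0.372
outer loop
vertex 0.443 2.483 0.469
vertex 2.013 1.631 0.128
vertex 0.731 2.015 1.059
endloop
endfacet
facet normal -0.787 0.236 0.571
outer loop
vertex 0.443 2.483 0.469
vertex 0.731 2.015 1.059
vertex 1.009 2.902 1.076
endloop
endfacet
facet normal 0.786 -0.236 -0.571
outer loop
vertex 2.013 1.631 0.128
vertex 2.291 2.518 0.144
vertex 2.511 1.83 0.731
endloop
endfacet
facet normal -0.035 -0.940 0.339
outer loop
vertex 2.013 1.631 0.128
vertex 2.511 1.83 0.731
vertex 0.731 2.015 1.059
endloop
endfacet
facet normal -0.035 -0.940 0.340
outer loop
vertex 0.731 2.015 1.059
vertex 2.511 1.83 0.731
vertex 1.229 2.215 1.662
endloop
endfacet
facet normal -0.786 0.235 0.571
outer loop
vertex 0.731 2.015 1.059
vertex 1.229 2.215 1.662
vertex 1.009 2.902 1.076
endloop
endfacet
facet normal 0.786 -0.236 -0.571
outer loop
vertex 2.511 1.83 0.731
vertex 2.291 2.518 0.144
vertex 2.843 2.548 0.892
endloop
endfacet
facet normal 0.461 -0.392 0.796
outer loop
vertex 2.511 1.83 0.731
vertex 2.843 2.548 0.892
vertex 1.229 2.215 1.662
endloop
endfacet
facet normal 0.461 -0.392 0.796
outer loop
vertex 1.229 2.215 1.662
vertex 2.843 2.548 0.892
vertex 1.561 2.932 1.823
endloop
endfacet
facet normal -0.786 0.236 0.571
outer loop
vertex 1.229 2.215 1.662
vertex 1.561 2.932 1.823
vertex 1.009 2.902 1.076
endloop
endfacet
facet normal 0.787 -0.235 -0.571
outer loop
vertex 2.843 2.548 0.892
vertex 2.291 2.518 0.144
vertex 2.759 3.243 0.49
endloop
endfacet
facet normal 0.609 0.451 0.653
outer loop
vertex 2.843 2.548 0.892
vertex 2.759 3.243 0.49
vertex 1.561 2.932 1.823
endloop
endfacet
facet normal 0.609 0.450 0.653
outer loop
vertex 1.561 2.932 1.823
vertex 2.759 3.243 0.49
vertex 1.478 3.627 1.421
endloop
endfacet
facet normal -0.786 0.237 0.571
outer loop
vertex 1.561 2.932 1.823
vertex 1.478 3.627 1.421
vertex 1.009 2.902 1.076
endloop
endfacet
facet normal -0.434 0.363 0.825
outer loop
vertex 1.472 2.13 -2.45
vertex 2.21 2.86 -2.383
vertex 0.294 3.429 -3.64
endloop
endfacet
facet normal -0.709 -0.702 -0.064
outer loop
vertex 1.07 2.78 -5.117
vertex 1.472 2.13 -2.45
vertex 0.294 3.429 -3.64
endloop
endfacet
facet normal -0.433 0.363 0.825
outer loop
vertex 0.294 3.429 -3.64
vertex 2.21 2.86 -2.383
vertex 1.031 4.159 -3.574
endloop
endfacet
facet normal -0.556 0.613 -0.561
outer loop
vertex 1.031 4.159 -3.574
vertex 1.07 2.78 -5.117
vertex 0.294 3.429 -3.64
endloop
endfacet
facet normal 0.556 -0.613 0.561
outer loop
vertex 1.472 2.13 -2.45
vertex 2.986 2.211 -3.86
vertex 2.21 2.86 -2.383
endloop
endfacet
facet normal -0.709 -0.702 -0.064
outer loop
vertex 2.249 1.481 -3.926
vertex 1.472 2.13 -2.45
vertex 1.07 2.78 -5.117
endloop
endfacet
facet normal 0.556 -0.612 0.562
outer loop
vertex 2.249 1.481 -3.926
vertex 2.986 2.211 -3.86
vertex 1.472 2.13 -2.45
endloop
endfacet
facet normal 0.709 0.702 0.064
outer loop
vertex 2.21 2.86 -2.383
vertex 2.986 2.211 -3.86
vertex 1.031 4.159 -3.574
endloop
endfacet
facet normal -0.555 0.613 -0.562
outer loop
vertex 1.808 3.51 -5.05
vertex 1.07 2.78 -5.117
vertex 1.031 4.159 -3.574
endloop
endfacet
facet normal 0.709 0.702 0.065
outer loop
vertex 1.031 4.159 -3.574
vertex 2.986 2.211 -3.86
vertex 1.808 3.51 -5.05
endloop
endfacet
facet normal 0.434 -0.363 -0.825
outer loop
vertex 1.808 3.51 -5.05
vertex 2.249 1.481 -3.926
vertex 1.07 2.78 -5.117
endloop
endfacet
facet normal 0.433 -0.363 -0.825
outer loop
vertex 2.986 2.211 -3.86
vertex 2.249 1.481 -3.926
vertex 1.808 3.51 -5.05
endloop
endfacet

endsolid


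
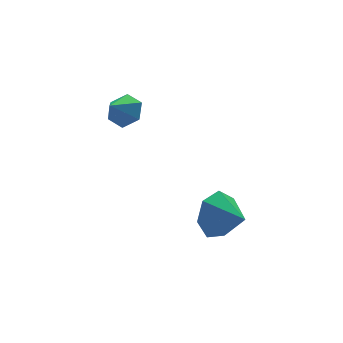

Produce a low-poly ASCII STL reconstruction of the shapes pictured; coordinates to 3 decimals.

solid 
facet normal 0.696 0.248 -0.674
outer loop
vertex 1.471 3.32 2.401
vertex 1.142 2.909 1.91
vertex 0.961 3.603 1.978
endloop
endfacet
facet normal -0.256 0.632 0.732
outer loop
vertex 1.471 3.32 2.401
vertex 0.961 3.603 1.978
vertex 0.418 2.651 2.61
endloop
endfacet
facet normal 0.696 0.248 -0.674
outer loop
vertex 0.961 3.603 1.978
vertex 1.142 2.909 1.91
vertex 0.632 3.192 1.487
endloop
endfacet
facet normal -0.833 0.544 0.103
outer loop
vertex 0.961 3.603 1.978
vertex 0.632 3.192 1.487
vertex 0.418 2.651 2.61
endloop
endfacet
facet normal 0.696 0.249 -0.673
outer loop
vertex 0.632 3.192 1.487
vertex 1.142 2.909 1.91
vertex 0.813 2.498 1.418
endloop
endfacet
facet normal -0.935 -0.216 -0.282
outer loop
vertex 0.632 3.192 1.487
vertex 0.813 2.498 1.418
vertex 0.418 2.651 2.61
endloop
endfacet
facet normal 0.696 0.249 -0.673
outer loop
vertex 0.813 2.498 1.418
vertex 1.142 2.909 1.91
vertex 1.323 2.216 1.841
endloop
endfacet
facet normal -0.459 -0.888 -0.038
outer loop
vertex 0.813 2.498 1.418
vertex 1.323 2.216 1.841
vertex 0.418 2.651 2.61
endloop
endfacet
facet normal 0.695 0.249 -0.674
outer loop
vertex 1.323 2.216 1.841
vertex 1.142 2.909 1.91
vertex 1.652 2.627 2.332
endloop
endfacet
facet normal 0.117 -0.799 0.590
outer loop
vertex 1.323 2.216 1.841
vertex 1.652 2.627 2.332
vertex 0.418 2.651 2.61
endloop
endfacet
facet normal 0.695 0.249 -0.674
outer loop
vertex 1.652 2.627 2.332
vertex 1.142 2.909 1.91
vertex 1.471 3.32 2.401
endloop
endfacet
facet normal 0.219 -0.040 0.975
outer loop
vertex 1.652 2.627 2.332
vertex 1.471 3.32 2.401
vertex 0.418 2.651 2.61
endloop
endfacet
facet normal -0.311 0.892 -0.328
outer loop
vertex 2.849 -0.542 -0.626
vertex 2.542 -0.959 -1.47
vertex 2.038 -0.825 -0.628
endloop
endfacet
facet normal 0.087 -0.257 0.963
outer loop
vertex 2.849 -0.542 -0.626
vertex 2.038 -0.825 -0.628
vertex 2.938 -2.101 -1.05
endloop
endfacet
facet normal -0.309 0.893 -0.327
outer loop
vertex 2.038 -0.825 -0.628
vertex 2.542 -0.959 -1.47
vertex 1.606 -1.208 -1.265
endloop
endfacet
facet normal -0.486 -0.564 0.668
outer loop
vertex 2.038 -0.825 -0.628
vertex 1.606 -1.208 -1.265
vertex 2.938 -2.101 -1.05
endloop
endfacet
facet normal -0.309 0.893 -0.327
outer loop
vertex 1.606 -1.208 -1.265
vertex 2.542 -0.959 -1.47
vertex 1.879 -1.403 -2.055
endloop
endfacet
facet normal -0.558 -0.830 0.012
outer loop
vertex 1.606 -1.208 -1.265
vertex 1.879 -1.403 -2.055
vertex 2.938 -2.101 -1.05
endloop
endfacet
facet normal -0.309 0.893 -0.327
outer loop
vertex 1.879 -1.403 -2.055
vertex 2.542 -0.959 -1.47
vertex 2.651 -1.264 -2.405
endloop
endfacet
facet normal -0.078 -0.855 -0.512
outer loop
vertex 1.879 -1.403 -2.055
vertex 2.651 -1.264 -2.405
vertex 2.938 -2.101 -1.05
endloop
endfacet
facet normal -0.309 0.893 -0.327
outer loop
vertex 2.651 -1.264 -2.405
vertex 2.542 -0.959 -1.47
vertex 3.341 -0.895 -2.05
endloop
endfacet
facet normal 0.595 -0.622 -0.510
outer loop
vertex 2.651 -1.264 -2.405
vertex 3.341 -0.895 -2.05
vertex 2.938 -2.101 -1.05
endloop
endfacet
facet normal -0.309 0.893 -0.327
outer loop
vertex 3.341 -0.895 -2.05
vertex 2.542 -0.959 -1.47
vertex 3.429 -0.574 -1.258
endloop
endfacet
facet normal 0.953 -0.304 0.017
outer loop
vertex 3.341 -0.895 -2.05
vertex 3.429 -0.574 -1.258
vertex 2.938 -2.101 -1.05
endloop
endfacet
facet normal -0.309 0.893 -0.329
outer loop
vertex 3.429 -0.574 -1.258
vertex 2.542 -0.959 -1.47
vertex 2.849 -0.542 -0.626
endloop
endfacet
facet normal 0.726 -0.142 0.673
outer loop
vertex 3.429 -0.574 -1.258
vertex 2.849 -0.542 -0.626
vertex 2.938 -2.101 -1.05
endloop
endfacet

endsolid


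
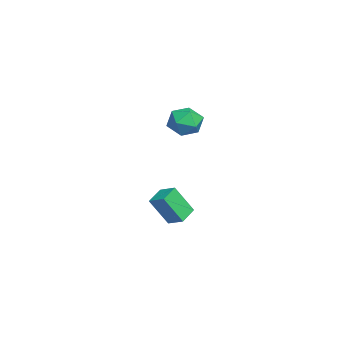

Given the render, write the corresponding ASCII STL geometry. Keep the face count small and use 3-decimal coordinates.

solid 
facet normal -0.092 -0.096 0.991
outer loop
vertex -0.554 2.64 3.642
vertex -1.4 2.585 3.558
vertex -0.923 1.88 3.534
endloop
endfacet
facet normal 0.529 -0.366 0.765
outer loop
vertex -0.554 2.64 3.642
vertex -0.923 1.88 3.534
vertex -0.201 2.065 3.123
endloop
endfacet
facet normal 0.888 0.155 0.433
outer loop
vertex -0.554 2.64 3.642
vertex -0.201 2.065 3.123
vertex -0.231 2.884 2.892
endloop
endfacet
facet normal 0.489 0.746 0.453
outer loop
vertex -0.554 2.64 3.642
vertex -0.231 2.884 2.892
vertex -0.972 3.206 3.161
endloop
endfacet
facet normal -0.118 0.591 0.798
outer loop
vertex -0.554 2.64 3.642
vertex -0.972 3.206 3.161
vertex -1.4 2.585 3.558
endloop
endfacet
facet normal 0.388 -0.875 0.288
outer loop
vertex -0.201 2.065 3.123
vertex -0.923 1.88 3.534
vertex -0.828 1.654 2.719
endloop
endfacet
facet normal -0.617 -0.440 0.653
outer loop
vertex -0.923 1.88 3.534
vertex -1.4 2.585 3.558
vertex -1.569 1.976 2.988
endloop
endfacet
facet normal -0.659 0.671 0.340
outer loop
vertex -1.4 2.585 3.558
vertex -0.972 3.206 3.161
vertex -1.599 2.795 2.757
endloop
endfacet
facet normal 0.321 0.922 -0.218
outer loop
vertex -0.972 3.206 3.161
vertex -0.231 2.884 2.892
vertex -0.877 2.98 2.346
endloop
endfacet
facet normal 0.968 -0.035 -0.250
outer loop
vertex -0.231 2.884 2.892
vertex -0.201 2.065 3.123
vertex -0.4 2.275 2.322
endloop
endfacet
facet normal -0.489 -0.746 -0.453
outer loop
vertex -1.246 2.22 2.238
vertex -0.828 1.654 2.719
vertex -1.569 1.976 2.988
endloop
endfacet
facet normal -0.888 -0.155 -0.433
outer loop
vertex -1.246 2.22 2.238
vertex -1.569 1.976 2.988
vertex -1.599 2.795 2.757
endloop
endfacet
facet normal -0.529 0.366 -0.765
outer loop
vertex -1.246 2.22 2.238
vertex -1.599 2.795 2.757
vertex -0.877 2.98 2.346
endloop
endfacet
facet normal 0.092 0.096 -0.991
outer loop
vertex -1.246 2.22 2.238
vertex -0.877 2.98 2.346
vertex -0.4 2.275 2.322
endloop
endfacet
facet normal 0.118 -0.591 -0.798
outer loop
vertex -1.246 2.22 2.238
vertex -0.4 2.275 2.322
vertex -0.828 1.654 2.719
endloop
endfacet
facet normal -0.321 -0.922 0.218
outer loop
vertex -1.569 1.976 2.988
vertex -0.828 1.654 2.719
vertex -0.923 1.88 3.534
endloop
endfacet
facet normal -0.968 0.035 0.250
outer loop
vertex -1.599 2.795 2.757
vertex -1.569 1.976 2.988
vertex -1.4 2.585 3.558
endloop
endfacet
facet normal -0.388 0.875 -0.288
outer loop
vertex -0.877 2.98 2.346
vertex -1.599 2.795 2.757
vertex -0.972 3.206 3.161
endloop
endfacet
facet normal 0.617 0.440 -0.653
outer loop
vertex -0.4 2.275 2.322
vertex -0.877 2.98 2.346
vertex -0.231 2.884 2.892
endloop
endfacet
facet normal 0.659 -0.671 -0.340
outer loop
vertex -0.828 1.654 2.719
vertex -0.4 2.275 2.322
vertex -0.201 2.065 3.123
endloop
endfacet
facet normal -0.570 -0.721 -0.393
outer loop
vertex -1.739 0.882 -2.073
vertex -2.55 1.343 -1.742
vertex -1.832 1.702 -3.444
endloop
endfacet
facet normal 0.819 -0.466 -0.334
outer loop
vertex -1.33 2.337 -3.098
vertex -1.739 0.882 -2.073
vertex -1.832 1.702 -3.444
endloop
endfacet
facet normal -0.570 -0.721 -0.393
outer loop
vertex -1.832 1.702 -3.444
vertex -2.55 1.343 -1.742
vertex -2.643 2.163 -3.113
endloop
endfacet
facet normal -0.058 0.513 -0.857
outer loop
vertex -2.643 2.163 -3.113
vertex -1.33 2.337 -3.098
vertex -1.832 1.702 -3.444
endloop
endfacet
facet normal 0.058 -0.513 0.857
outer loop
vertex -1.739 0.882 -2.073
vertex -2.048 1.978 -1.396
vertex -2.55 1.343 -1.742
endloop
endfacet
facet normal 0.819 -0.466 -0.334
outer loop
vertex -1.237 1.517 -1.727
vertex -1.739 0.882 -2.073
vertex -1.33 2.337 -3.098
endloop
endfacet
facet normal 0.058 -0.513 0.857
outer loop
vertex -1.237 1.517 -1.727
vertex -2.048 1.978 -1.396
vertex -1.739 0.882 -2.073
endloop
endfacet
facet normal -0.819 0.466 0.334
outer loop
vertex -2.55 1.343 -1.742
vertex -2.048 1.978 -1.396
vertex -2.643 2.163 -3.113
endloop
endfacet
facet normal -0.058 0.513 -0.857
outer loop
vertex -2.141 2.798 -2.767
vertex -1.33 2.337 -3.098
vertex -2.643 2.163 -3.113
endloop
endfacet
facet normal -0.819 0.466 0.334
outer loop
vertex -2.643 2.163 -3.113
vertex -2.048 1.978 -1.396
vertex -2.141 2.798 -2.767
endloop
endfacet
facet normal 0.570 0.721 0.393
outer loop
vertex -2.141 2.798 -2.767
vertex -1.237 1.517 -1.727
vertex -1.33 2.337 -3.098
endloop
endfacet
facet normal 0.570 0.721 0.393
outer loop
vertex -2.048 1.978 -1.396
vertex -1.237 1.517 -1.727
vertex -2.141 2.798 -2.767
endloop
endfacet

endsolid


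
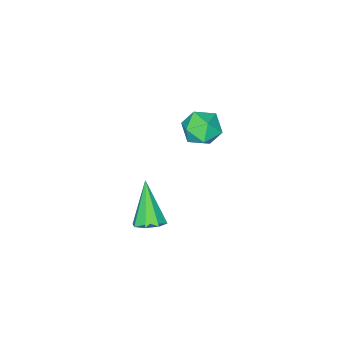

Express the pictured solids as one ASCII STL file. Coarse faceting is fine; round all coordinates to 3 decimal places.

solid 
facet normal -0.566 0.626 -0.536
outer loop
vertex -1.614 -1.865 -1.764
vertex -2.341 -2.219 -1.409
vertex -1.949 -1.531 -1.019
endloop
endfacet
facet normal 0.065 0.921 -0.384
outer loop
vertex -1.614 -1.865 -1.764
vertex -1.949 -1.531 -1.019
vertex -1.075 -1.629 -1.106
endloop
endfacet
facet normal 0.575 0.498 -0.649
outer loop
vertex -1.614 -1.865 -1.764
vertex -1.075 -1.629 -1.106
vertex -0.928 -2.378 -1.55
endloop
endfacet
facet normal 0.258 -0.058 -0.965
outer loop
vertex -1.614 -1.865 -1.764
vertex -0.928 -2.378 -1.55
vertex -1.71 -2.743 -1.737
endloop
endfacet
facet normal -0.447 0.021 -0.894
outer loop
vertex -1.614 -1.865 -1.764
vertex -1.71 -2.743 -1.737
vertex -2.341 -2.219 -1.409
endloop
endfacet
facet normal 0.137 0.935 0.326
outer loop
vertex -1.075 -1.629 -1.106
vertex -1.949 -1.531 -1.019
vertex -1.47 -1.837 -0.343
endloop
endfacet
facet normal -0.885 0.458 0.081
outer loop
vertex -1.949 -1.531 -1.019
vertex -2.341 -2.219 -1.409
vertex -2.252 -2.202 -0.53
endloop
endfacet
facet normal -0.692 -0.520 -0.500
outer loop
vertex -2.341 -2.219 -1.409
vertex -1.71 -2.743 -1.737
vertex -2.105 -2.951 -0.974
endloop
endfacet
facet normal 0.450 -0.650 -0.613
outer loop
vertex -1.71 -2.743 -1.737
vertex -0.928 -2.378 -1.55
vertex -1.231 -3.049 -1.061
endloop
endfacet
facet normal 0.963 0.250 -0.102
outer loop
vertex -0.928 -2.378 -1.55
vertex -1.075 -1.629 -1.106
vertex -0.839 -2.361 -0.671
endloop
endfacet
facet normal -0.258 0.058 0.965
outer loop
vertex -1.566 -2.715 -0.316
vertex -1.47 -1.837 -0.343
vertex -2.252 -2.202 -0.53
endloop
endfacet
facet normal -0.575 -0.498 0.649
outer loop
vertex -1.566 -2.715 -0.316
vertex -2.252 -2.202 -0.53
vertex -2.105 -2.951 -0.974
endloop
endfacet
facet normal -0.065 -0.921 0.384
outer loop
vertex -1.566 -2.715 -0.316
vertex -2.105 -2.951 -0.974
vertex -1.231 -3.049 -1.061
endloop
endfacet
facet normal 0.566 -0.626 0.536
outer loop
vertex -1.566 -2.715 -0.316
vertex -1.231 -3.049 -1.061
vertex -0.839 -2.361 -0.671
endloop
endfacet
facet normal 0.447 -0.021 0.894
outer loop
vertex -1.566 -2.715 -0.316
vertex -0.839 -2.361 -0.671
vertex -1.47 -1.837 -0.343
endloop
endfacet
facet normal -0.450 0.650 0.613
outer loop
vertex -2.252 -2.202 -0.53
vertex -1.47 -1.837 -0.343
vertex -1.949 -1.531 -1.019
endloop
endfacet
facet normal -0.963 -0.250 0.102
outer loop
vertex -2.105 -2.951 -0.974
vertex -2.252 -2.202 -0.53
vertex -2.341 -2.219 -1.409
endloop
endfacet
facet normal -0.137 -0.935 -0.326
outer loop
vertex -1.231 -3.049 -1.061
vertex -2.105 -2.951 -0.974
vertex -1.71 -2.743 -1.737
endloop
endfacet
facet normal 0.885 -0.458 -0.081
outer loop
vertex -0.839 -2.361 -0.671
vertex -1.231 -3.049 -1.061
vertex -0.928 -2.378 -1.55
endloop
endfacet
facet normal 0.692 0.520 0.500
outer loop
vertex -1.47 -1.837 -0.343
vertex -0.839 -2.361 -0.671
vertex -1.075 -1.629 -1.106
endloop
endfacet
facet normal 0.320 0.476 -0.819
outer loop
vertex 3.737 0.369 -1.2
vertex 3.259 0.095 -1.546
vertex 3.322 0.644 -1.202
endloop
endfacet
facet normal 0.331 0.506 0.797
outer loop
vertex 3.737 0.369 -1.2
vertex 3.322 0.644 -1.202
vertex 2.661 -0.795 -0.014
endloop
endfacet
facet normal 0.321 0.476 -0.819
outer loop
vertex 3.322 0.644 -1.202
vertex 3.259 0.095 -1.546
vertex 2.871 0.597 -1.406
endloop
endfacet
facet normal -0.358 0.687 0.633
outer loop
vertex 3.322 0.644 -1.202
vertex 2.871 0.597 -1.406
vertex 2.661 -0.795 -0.014
endloop
endfacet
facet normal 0.320 0.476 -0.819
outer loop
vertex 2.871 0.597 -1.406
vertex 3.259 0.095 -1.546
vertex 2.647 0.257 -1.691
endloop
endfacet
facet normal -0.891 0.381 0.246
outer loop
vertex 2.871 0.597 -1.406
vertex 2.647 0.257 -1.691
vertex 2.661 -0.795 -0.014
endloop
endfacet
facet normal 0.320 0.477 -0.818
outer loop
vertex 2.647 0.257 -1.691
vertex 3.259 0.095 -1.546
vertex 2.782 -0.178 -1.892
endloop
endfacet
facet normal -0.962 -0.234 -0.139
outer loop
vertex 2.647 0.257 -1.691
vertex 2.782 -0.178 -1.892
vertex 2.661 -0.795 -0.014
endloop
endfacet
facet normal 0.321 0.476 -0.819
outer loop
vertex 2.782 -0.178 -1.892
vertex 3.259 0.095 -1.546
vertex 3.197 -0.453 -1.889
endloop
endfacet
facet normal -0.526 -0.797 -0.296
outer loop
vertex 2.782 -0.178 -1.892
vertex 3.197 -0.453 -1.889
vertex 2.661 -0.795 -0.014
endloop
endfacet
facet normal 0.320 0.476 -0.819
outer loop
vertex 3.197 -0.453 -1.889
vertex 3.259 0.095 -1.546
vertex 3.648 -0.407 -1.686
endloop
endfacet
facet normal 0.160 -0.978 -0.133
outer loop
vertex 3.197 -0.453 -1.889
vertex 3.648 -0.407 -1.686
vertex 2.661 -0.795 -0.014
endloop
endfacet
facet normal 0.320 0.476 -0.819
outer loop
vertex 3.648 -0.407 -1.686
vertex 3.259 0.095 -1.546
vertex 3.872 -0.066 -1.4
endloop
endfacet
facet normal 0.696 -0.671 0.255
outer loop
vertex 3.648 -0.407 -1.686
vertex 3.872 -0.066 -1.4
vertex 2.661 -0.795 -0.014
endloop
endfacet
facet normal 0.320 0.476 -0.819
outer loop
vertex 3.872 -0.066 -1.4
vertex 3.259 0.095 -1.546
vertex 3.737 0.369 -1.2
endloop
endfacet
facet normal 0.766 -0.056 0.640
outer loop
vertex 3.872 -0.066 -1.4
vertex 3.737 0.369 -1.2
vertex 2.661 -0.795 -0.014
endloop
endfacet

endsolid


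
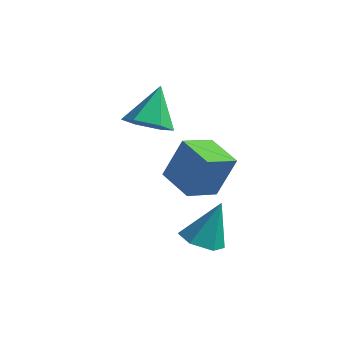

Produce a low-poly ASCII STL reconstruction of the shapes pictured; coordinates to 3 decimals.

solid 
facet normal 0.065 -0.625 -0.778
outer loop
vertex -2.713 2.565 -0.185
vertex -3.713 2.19 0.032
vertex -3.584 3.039 -0.639
endloop
endfacet
facet normal 0.516 0.851 -0.102
outer loop
vertex -2.713 2.565 -0.185
vertex -3.584 3.039 -0.639
vertex -3.847 3.47 1.628
endloop
endfacet
facet normal 0.065 -0.625 -0.778
outer loop
vertex -3.584 3.039 -0.639
vertex -3.713 2.19 0.032
vertex -4.584 2.664 -0.421
endloop
endfacet
facet normal -0.384 0.898 -0.215
outer loop
vertex -3.584 3.039 -0.639
vertex -4.584 2.664 -0.421
vertex -3.847 3.47 1.628
endloop
endfacet
facet normal 0.065 -0.625 -0.778
outer loop
vertex -4.584 2.664 -0.421
vertex -3.713 2.19 0.032
vertex -4.713 1.815 0.25
endloop
endfacet
facet normal -0.927 0.309 0.212
outer loop
vertex -4.584 2.664 -0.421
vertex -4.713 1.815 0.25
vertex -3.847 3.47 1.628
endloop
endfacet
facet normal 0.064 -0.624 -0.778
outer loop
vertex -4.713 1.815 0.25
vertex -3.713 2.19 0.032
vertex -3.843 1.34 0.703
endloop
endfacet
facet normal -0.571 -0.328 0.753
outer loop
vertex -4.713 1.815 0.25
vertex -3.843 1.34 0.703
vertex -3.847 3.47 1.628
endloop
endfacet
facet normal 0.065 -0.624 -0.778
outer loop
vertex -3.843 1.34 0.703
vertex -3.713 2.19 0.032
vertex -2.843 1.716 0.485
endloop
endfacet
facet normal 0.330 -0.375 0.866
outer loop
vertex -3.843 1.34 0.703
vertex -2.843 1.716 0.485
vertex -3.847 3.47 1.628
endloop
endfacet
facet normal 0.065 -0.624 -0.778
outer loop
vertex -2.843 1.716 0.485
vertex -3.713 2.19 0.032
vertex -2.713 2.565 -0.185
endloop
endfacet
facet normal 0.873 0.213 0.439
outer loop
vertex -2.843 1.716 0.485
vertex -2.713 2.565 -0.185
vertex -3.847 3.47 1.628
endloop
endfacet
facet normal -0.220 -0.373 -0.901
outer loop
vertex 1.76 -2.281 -2.854
vertex 0.97 -1.773 -2.871
vertex 1.767 -1.413 -3.215
endloop
endfacet
facet normal 0.986 0.056 0.154
outer loop
vertex 1.76 -2.281 -2.854
vertex 1.767 -1.413 -3.215
vertex 1.41 -1.027 -1.069
endloop
endfacet
facet normal -0.220 -0.373 -0.901
outer loop
vertex 1.767 -1.413 -3.215
vertex 0.97 -1.773 -2.871
vertex 0.976 -0.905 -3.232
endloop
endfacet
facet normal 0.540 0.839 -0.061
outer loop
vertex 1.767 -1.413 -3.215
vertex 0.976 -0.905 -3.232
vertex 1.41 -1.027 -1.069
endloop
endfacet
facet normal -0.220 -0.373 -0.901
outer loop
vertex 0.976 -0.905 -3.232
vertex 0.97 -1.773 -2.871
vertex 0.179 -1.265 -2.888
endloop
endfacet
facet normal -0.363 0.923 0.125
outer loop
vertex 0.976 -0.905 -3.232
vertex 0.179 -1.265 -2.888
vertex 1.41 -1.027 -1.069
endloop
endfacet
facet normal -0.220 -0.373 -0.901
outer loop
vertex 0.179 -1.265 -2.888
vertex 0.97 -1.773 -2.871
vertex 0.172 -2.133 -2.527
endloop
endfacet
facet normal -0.820 0.225 0.526
outer loop
vertex 0.179 -1.265 -2.888
vertex 0.172 -2.133 -2.527
vertex 1.41 -1.027 -1.069
endloop
endfacet
facet normal -0.220 -0.373 -0.901
outer loop
vertex 0.172 -2.133 -2.527
vertex 0.97 -1.773 -2.871
vertex 0.963 -2.641 -2.51
endloop
endfacet
facet normal -0.374 -0.558 0.741
outer loop
vertex 0.172 -2.133 -2.527
vertex 0.963 -2.641 -2.51
vertex 1.41 -1.027 -1.069
endloop
endfacet
facet normal -0.220 -0.373 -0.901
outer loop
vertex 0.963 -2.641 -2.51
vertex 0.97 -1.773 -2.871
vertex 1.76 -2.281 -2.854
endloop
endfacet
facet normal 0.529 -0.642 0.555
outer loop
vertex 0.963 -2.641 -2.51
vertex 1.76 -2.281 -2.854
vertex 1.41 -1.027 -1.069
endloop
endfacet
facet normal -0.883 0.421 0.207
outer loop
vertex -2.23 2.392 -0.552
vertex -1.677 3.804 -1.063
vertex -2.889 1.953 -2.475
endloop
endfacet
facet normal -0.346 -0.882 0.320
outer loop
vertex -1.343 1.216 -2.837
vertex -2.23 2.392 -0.552
vertex -2.889 1.953 -2.475
endloop
endfacet
facet normal -0.883 0.421 0.207
outer loop
vertex -2.889 1.953 -2.475
vertex -1.677 3.804 -1.063
vertex -2.336 3.365 -2.987
endloop
endfacet
facet normal -0.317 -0.211 -0.925
outer loop
vertex -2.336 3.365 -2.987
vertex -1.343 1.216 -2.837
vertex -2.889 1.953 -2.475
endloop
endfacet
facet normal 0.317 0.211 0.925
outer loop
vertex -2.23 2.392 -0.552
vertex -0.131 3.067 -1.425
vertex -1.677 3.804 -1.063
endloop
endfacet
facet normal -0.346 -0.882 0.320
outer loop
vertex -0.684 1.655 -0.913
vertex -2.23 2.392 -0.552
vertex -1.343 1.216 -2.837
endloop
endfacet
facet normal 0.317 0.211 0.925
outer loop
vertex -0.684 1.655 -0.913
vertex -0.131 3.067 -1.425
vertex -2.23 2.392 -0.552
endloop
endfacet
facet normal 0.346 0.882 -0.320
outer loop
vertex -1.677 3.804 -1.063
vertex -0.131 3.067 -1.425
vertex -2.336 3.365 -2.987
endloop
endfacet
facet normal -0.316 -0.211 -0.925
outer loop
vertex -0.79 2.628 -3.348
vertex -1.343 1.216 -2.837
vertex -2.336 3.365 -2.987
endloop
endfacet
facet normal 0.346 0.882 -0.320
outer loop
vertex -2.336 3.365 -2.987
vertex -0.131 3.067 -1.425
vertex -0.79 2.628 -3.348
endloop
endfacet
facet normal 0.883 -0.421 -0.207
outer loop
vertex -0.79 2.628 -3.348
vertex -0.684 1.655 -0.913
vertex -1.343 1.216 -2.837
endloop
endfacet
facet normal 0.883 -0.421 -0.207
outer loop
vertex -0.131 3.067 -1.425
vertex -0.684 1.655 -0.913
vertex -0.79 2.628 -3.348
endloop
endfacet

endsolid


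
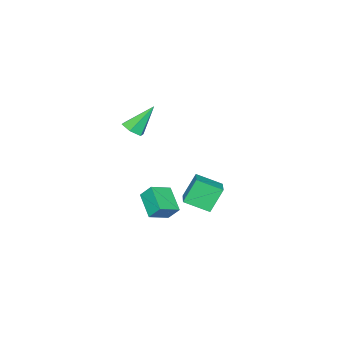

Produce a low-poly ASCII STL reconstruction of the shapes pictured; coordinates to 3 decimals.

solid 
facet normal 0.511 -0.348 -0.786
outer loop
vertex 1.626 -1.555 3.639
vertex 1.188 -1.157 3.178
vertex 1.817 -0.854 3.453
endloop
endfacet
facet normal 0.622 0.038 0.782
outer loop
vertex 1.626 -1.555 3.639
vertex 1.817 -0.854 3.453
vertex 0.172 -0.463 4.742
endloop
endfacet
facet normal 0.511 -0.348 -0.786
outer loop
vertex 1.817 -0.854 3.453
vertex 1.188 -1.157 3.178
vertex 1.38 -0.456 2.992
endloop
endfacet
facet normal 0.442 0.842 0.308
outer loop
vertex 1.817 -0.854 3.453
vertex 1.38 -0.456 2.992
vertex 0.172 -0.463 4.742
endloop
endfacet
facet normal 0.511 -0.348 -0.786
outer loop
vertex 1.38 -0.456 2.992
vertex 1.188 -1.157 3.178
vertex 0.751 -0.759 2.717
endloop
endfacet
facet normal -0.339 0.912 -0.230
outer loop
vertex 1.38 -0.456 2.992
vertex 0.751 -0.759 2.717
vertex 0.172 -0.463 4.742
endloop
endfacet
facet normal 0.511 -0.349 -0.786
outer loop
vertex 0.751 -0.759 2.717
vertex 1.188 -1.157 3.178
vertex 0.559 -1.46 2.904
endloop
endfacet
facet normal -0.939 0.179 -0.295
outer loop
vertex 0.751 -0.759 2.717
vertex 0.559 -1.46 2.904
vertex 0.172 -0.463 4.742
endloop
endfacet
facet normal 0.510 -0.349 -0.786
outer loop
vertex 0.559 -1.46 2.904
vertex 1.188 -1.157 3.178
vertex 0.997 -1.858 3.365
endloop
endfacet
facet normal -0.759 -0.626 0.180
outer loop
vertex 0.559 -1.46 2.904
vertex 0.997 -1.858 3.365
vertex 0.172 -0.463 4.742
endloop
endfacet
facet normal 0.510 -0.349 -0.786
outer loop
vertex 0.997 -1.858 3.365
vertex 1.188 -1.157 3.178
vertex 1.626 -1.555 3.639
endloop
endfacet
facet normal 0.022 -0.696 0.718
outer loop
vertex 0.997 -1.858 3.365
vertex 1.626 -1.555 3.639
vertex 0.172 -0.463 4.742
endloop
endfacet
facet normal -0.489 0.168 0.856
outer loop
vertex -1.533 1.117 -0.975
vertex -0.357 2.016 -0.48
vertex -2.254 2.43 -1.644
endloop
endfacet
facet normal -0.754 -0.576 -0.317
outer loop
vertex -1.423 2.144 -3.1
vertex -1.533 1.117 -0.975
vertex -2.254 2.43 -1.644
endloop
endfacet
facet normal -0.489 0.168 0.856
outer loop
vertex -2.254 2.43 -1.644
vertex -0.357 2.016 -0.48
vertex -1.078 3.328 -1.149
endloop
endfacet
facet normal -0.439 0.800 -0.408
outer loop
vertex -1.078 3.328 -1.149
vertex -1.423 2.144 -3.1
vertex -2.254 2.43 -1.644
endloop
endfacet
facet normal 0.440 -0.800 0.408
outer loop
vertex -1.533 1.117 -0.975
vertex 0.474 1.73 -1.936
vertex -0.357 2.016 -0.48
endloop
endfacet
facet normal -0.753 -0.576 -0.317
outer loop
vertex -0.702 0.832 -2.431
vertex -1.533 1.117 -0.975
vertex -1.423 2.144 -3.1
endloop
endfacet
facet normal 0.440 -0.800 0.408
outer loop
vertex -0.702 0.832 -2.431
vertex 0.474 1.73 -1.936
vertex -1.533 1.117 -0.975
endloop
endfacet
facet normal 0.754 0.576 0.317
outer loop
vertex -0.357 2.016 -0.48
vertex 0.474 1.73 -1.936
vertex -1.078 3.328 -1.149
endloop
endfacet
facet normal -0.440 0.800 -0.408
outer loop
vertex -0.247 3.043 -2.605
vertex -1.423 2.144 -3.1
vertex -1.078 3.328 -1.149
endloop
endfacet
facet normal 0.754 0.576 0.317
outer loop
vertex -1.078 3.328 -1.149
vertex 0.474 1.73 -1.936
vertex -0.247 3.043 -2.605
endloop
endfacet
facet normal 0.489 -0.168 -0.856
outer loop
vertex -0.247 3.043 -2.605
vertex -0.702 0.832 -2.431
vertex -1.423 2.144 -3.1
endloop
endfacet
facet normal 0.489 -0.168 -0.856
outer loop
vertex 0.474 1.73 -1.936
vertex -0.702 0.832 -2.431
vertex -0.247 3.043 -2.605
endloop
endfacet
facet normal -0.867 0.308 -0.390
outer loop
vertex -1.278 -1.241 -3.577
vertex -1.422 -0.564 -2.722
vertex -0.433 0.037 -4.445
endloop
endfacet
facet normal 0.131 -0.615 -0.778
outer loop
vertex 0.782 -0.396 -3.898
vertex -1.278 -1.241 -3.577
vertex -0.433 0.037 -4.445
endloop
endfacet
facet normal -0.867 0.309 -0.390
outer loop
vertex -0.433 0.037 -4.445
vertex -1.422 -0.564 -2.722
vertex -0.577 0.713 -3.589
endloop
endfacet
facet normal 0.480 0.726 -0.492
outer loop
vertex -0.577 0.713 -3.589
vertex 0.782 -0.396 -3.898
vertex -0.433 0.037 -4.445
endloop
endfacet
facet normal -0.480 -0.725 0.493
outer loop
vertex -1.278 -1.241 -3.577
vertex -0.207 -0.997 -2.175
vertex -1.422 -0.564 -2.722
endloop
endfacet
facet normal 0.131 -0.615 -0.778
outer loop
vertex -0.063 -1.673 -3.031
vertex -1.278 -1.241 -3.577
vertex 0.782 -0.396 -3.898
endloop
endfacet
facet normal -0.480 -0.726 0.493
outer loop
vertex -0.063 -1.673 -3.031
vertex -0.207 -0.997 -2.175
vertex -1.278 -1.241 -3.577
endloop
endfacet
facet normal -0.131 0.615 0.778
outer loop
vertex -1.422 -0.564 -2.722
vertex -0.207 -0.997 -2.175
vertex -0.577 0.713 -3.589
endloop
endfacet
facet normal 0.480 0.725 -0.494
outer loop
vertex 0.638 0.281 -3.043
vertex 0.782 -0.396 -3.898
vertex -0.577 0.713 -3.589
endloop
endfacet
facet normal -0.131 0.615 0.778
outer loop
vertex -0.577 0.713 -3.589
vertex -0.207 -0.997 -2.175
vertex 0.638 0.281 -3.043
endloop
endfacet
facet normal 0.867 -0.309 0.391
outer loop
vertex 0.638 0.281 -3.043
vertex -0.063 -1.673 -3.031
vertex 0.782 -0.396 -3.898
endloop
endfacet
facet normal 0.868 -0.309 0.390
outer loop
vertex -0.207 -0.997 -2.175
vertex -0.063 -1.673 -3.031
vertex 0.638 0.281 -3.043
endloop
endfacet

endsolid


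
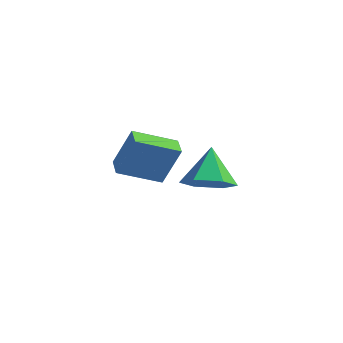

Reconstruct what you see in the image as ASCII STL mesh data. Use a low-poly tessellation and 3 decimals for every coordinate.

solid 
facet normal -0.571 -0.732 0.372
outer loop
vertex -1.672 3.187 0.761
vertex -2.352 3.779 0.882
vertex -2.29 2.82 -0.911
endloop
endfacet
facet normal 0.747 -0.651 -0.133
outer loop
vertex -1.228 4.181 -1.602
vertex -1.672 3.187 0.761
vertex -2.29 2.82 -0.911
endloop
endfacet
facet normal -0.571 -0.732 0.372
outer loop
vertex -2.29 2.82 -0.911
vertex -2.352 3.779 0.882
vertex -2.97 3.412 -0.79
endloop
endfacet
facet normal -0.339 -0.202 -0.919
outer loop
vertex -2.97 3.412 -0.79
vertex -1.228 4.181 -1.602
vertex -2.29 2.82 -0.911
endloop
endfacet
facet normal 0.339 0.202 0.919
outer loop
vertex -1.672 3.187 0.761
vertex -1.29 5.14 0.191
vertex -2.352 3.779 0.882
endloop
endfacet
facet normal 0.747 -0.651 -0.133
outer loop
vertex -0.61 4.548 0.07
vertex -1.672 3.187 0.761
vertex -1.228 4.181 -1.602
endloop
endfacet
facet normal 0.339 0.202 0.919
outer loop
vertex -0.61 4.548 0.07
vertex -1.29 5.14 0.191
vertex -1.672 3.187 0.761
endloop
endfacet
facet normal -0.747 0.651 0.133
outer loop
vertex -2.352 3.779 0.882
vertex -1.29 5.14 0.191
vertex -2.97 3.412 -0.79
endloop
endfacet
facet normal -0.339 -0.202 -0.919
outer loop
vertex -1.908 4.773 -1.481
vertex -1.228 4.181 -1.602
vertex -2.97 3.412 -0.79
endloop
endfacet
facet normal -0.747 0.651 0.133
outer loop
vertex -2.97 3.412 -0.79
vertex -1.29 5.14 0.191
vertex -1.908 4.773 -1.481
endloop
endfacet
facet normal 0.571 0.732 -0.372
outer loop
vertex -1.908 4.773 -1.481
vertex -0.61 4.548 0.07
vertex -1.228 4.181 -1.602
endloop
endfacet
facet normal 0.571 0.732 -0.372
outer loop
vertex -1.29 5.14 0.191
vertex -0.61 4.548 0.07
vertex -1.908 4.773 -1.481
endloop
endfacet
facet normal 0.332 -0.507 -0.795
outer loop
vertex 3.033 2.387 0.608
vertex 2.187 2.637 0.096
vertex 3.007 3.242 0.052
endloop
endfacet
facet normal 0.678 0.415 0.606
outer loop
vertex 3.033 2.387 0.608
vertex 3.007 3.242 0.052
vertex 1.633 3.483 1.424
endloop
endfacet
facet normal 0.332 -0.507 -0.795
outer loop
vertex 3.007 3.242 0.052
vertex 2.187 2.637 0.096
vertex 2.161 3.492 -0.46
endloop
endfacet
facet normal 0.242 0.968 0.072
outer loop
vertex 3.007 3.242 0.052
vertex 2.161 3.492 -0.46
vertex 1.633 3.483 1.424
endloop
endfacet
facet normal 0.332 -0.507 -0.795
outer loop
vertex 2.161 3.492 -0.46
vertex 2.187 2.637 0.096
vertex 1.341 2.886 -0.416
endloop
endfacet
facet normal -0.592 0.789 -0.162
outer loop
vertex 2.161 3.492 -0.46
vertex 1.341 2.886 -0.416
vertex 1.633 3.483 1.424
endloop
endfacet
facet normal 0.332 -0.507 -0.795
outer loop
vertex 1.341 2.886 -0.416
vertex 2.187 2.637 0.096
vertex 1.367 2.032 0.139
endloop
endfacet
facet normal -0.989 0.059 0.138
outer loop
vertex 1.341 2.886 -0.416
vertex 1.367 2.032 0.139
vertex 1.633 3.483 1.424
endloop
endfacet
facet normal 0.332 -0.506 -0.796
outer loop
vertex 1.367 2.032 0.139
vertex 2.187 2.637 0.096
vertex 2.213 1.782 0.651
endloop
endfacet
facet normal -0.552 -0.494 0.672
outer loop
vertex 1.367 2.032 0.139
vertex 2.213 1.782 0.651
vertex 1.633 3.483 1.424
endloop
endfacet
facet normal 0.332 -0.506 -0.796
outer loop
vertex 2.213 1.782 0.651
vertex 2.187 2.637 0.096
vertex 3.033 2.387 0.608
endloop
endfacet
facet normal 0.281 -0.316 0.906
outer loop
vertex 2.213 1.782 0.651
vertex 3.033 2.387 0.608
vertex 1.633 3.483 1.424
endloop
endfacet

endsolid
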